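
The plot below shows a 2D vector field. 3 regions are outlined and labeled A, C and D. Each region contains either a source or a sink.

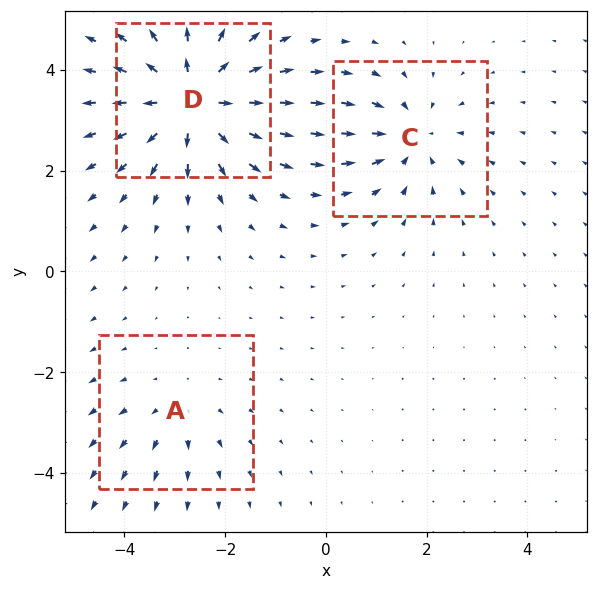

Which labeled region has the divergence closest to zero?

A

Divergence at each region's feature centre — A: about +2, C: about -3, D: about +5. Region A is closest to zero.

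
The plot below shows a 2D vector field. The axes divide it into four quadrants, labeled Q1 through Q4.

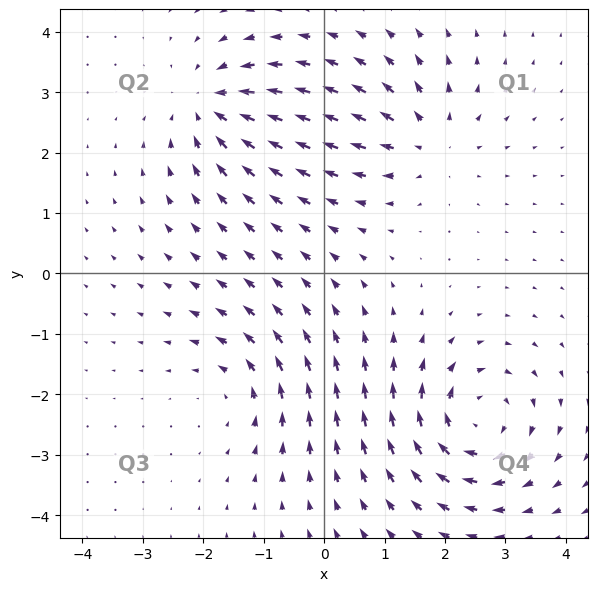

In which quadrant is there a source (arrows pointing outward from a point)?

Q1

The source sits at approximately (1.7, 2.2), which lies in quadrant Q1. The divergence there is about +3, positive as expected for a source.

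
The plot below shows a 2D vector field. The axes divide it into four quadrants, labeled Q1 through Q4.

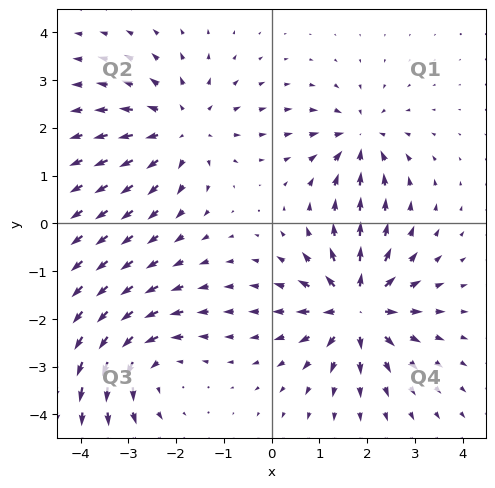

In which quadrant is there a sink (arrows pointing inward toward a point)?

The sink sits at approximately (1.8, 1.8), which lies in quadrant Q1. The divergence there is about -4, negative as expected for a sink.

Q1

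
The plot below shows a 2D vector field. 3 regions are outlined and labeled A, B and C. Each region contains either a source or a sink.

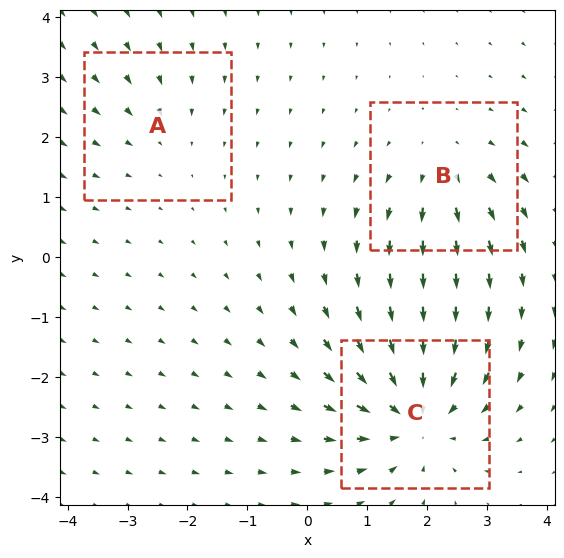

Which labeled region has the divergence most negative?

C

Divergence at each region's feature centre — A: about -2, B: about +3, C: about -5. Region C is most negative.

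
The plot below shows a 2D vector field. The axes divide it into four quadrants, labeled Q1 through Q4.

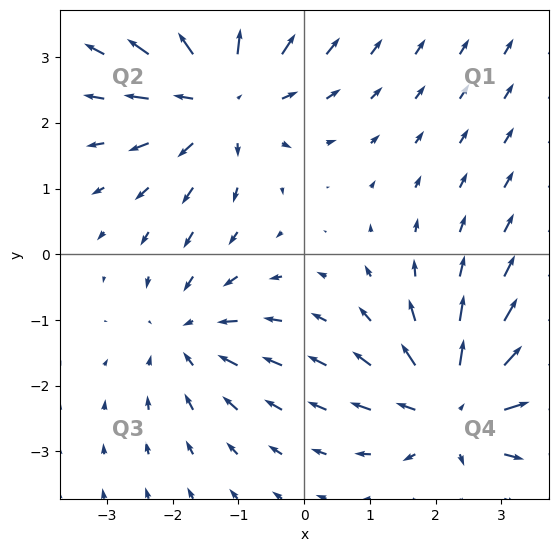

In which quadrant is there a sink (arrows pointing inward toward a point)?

The sink sits at approximately (-1.8, -1.2), which lies in quadrant Q3. The divergence there is about -3, negative as expected for a sink.

Q3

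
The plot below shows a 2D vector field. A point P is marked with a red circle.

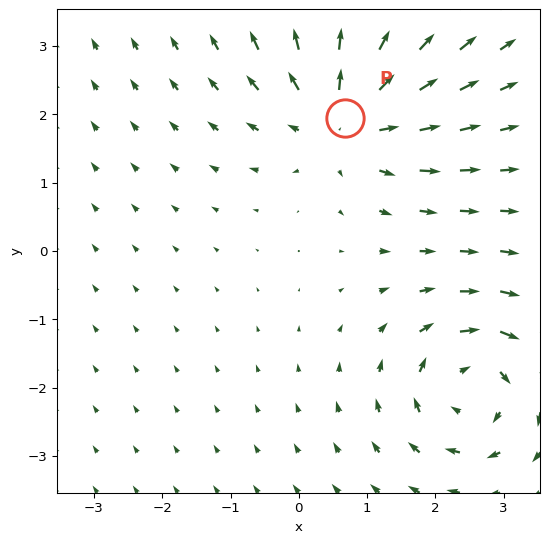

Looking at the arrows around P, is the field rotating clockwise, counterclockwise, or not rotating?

not rotating

Near P at (0.7, 2.0) the arrows show no circulation. The curl there is ≈0.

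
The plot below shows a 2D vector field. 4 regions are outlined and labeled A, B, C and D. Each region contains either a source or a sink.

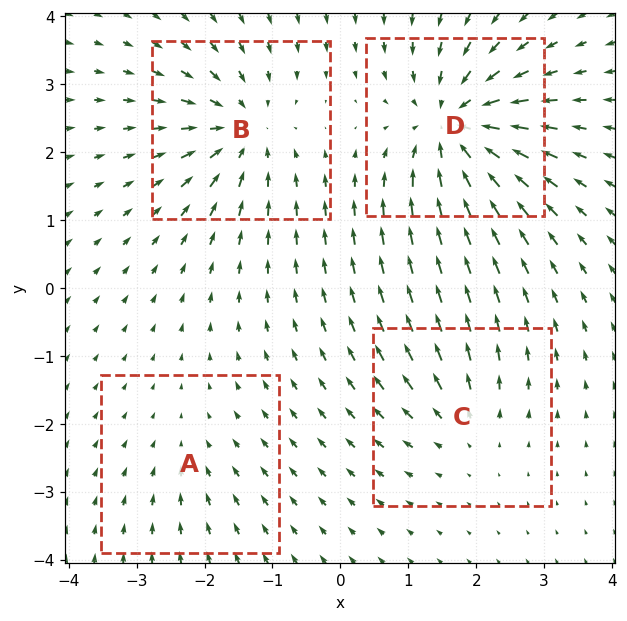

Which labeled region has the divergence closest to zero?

Divergence at each region's feature centre — A: about -2, B: about -6, C: about +4, D: about -8. Region A is closest to zero.

A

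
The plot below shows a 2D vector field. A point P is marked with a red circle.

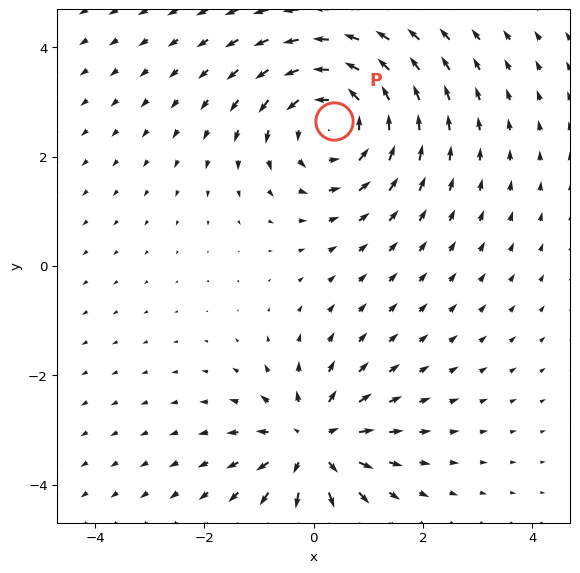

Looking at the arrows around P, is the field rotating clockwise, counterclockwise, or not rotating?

counterclockwise

Near P at (0.4, 2.6) the arrows circulate counterclockwise. The curl (z-component) there is about +4; positive curl means counterclockwise rotation.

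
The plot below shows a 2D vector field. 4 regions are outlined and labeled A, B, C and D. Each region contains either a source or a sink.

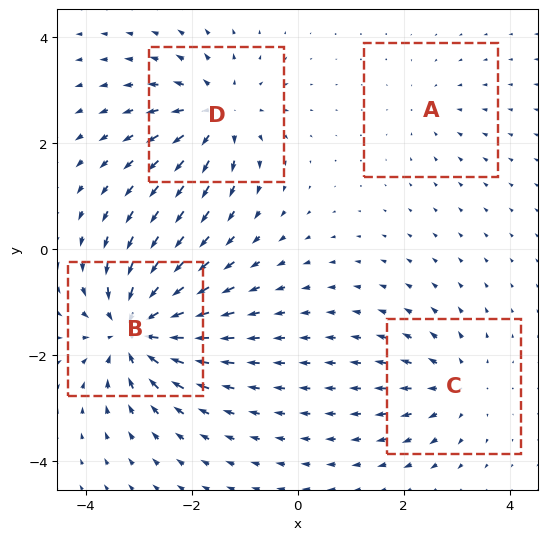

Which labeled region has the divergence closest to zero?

A

Divergence at each region's feature centre — A: about -2, B: about -9, C: about +4, D: about +6. Region A is closest to zero.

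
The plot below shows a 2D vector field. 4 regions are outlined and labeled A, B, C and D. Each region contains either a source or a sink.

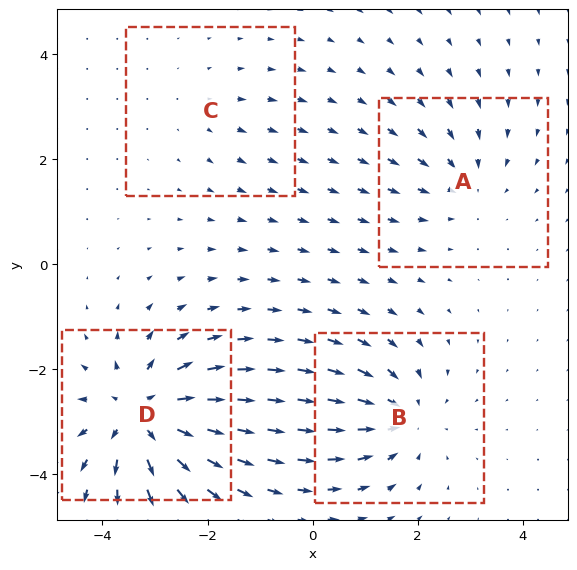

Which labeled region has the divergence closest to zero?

C

Divergence at each region's feature centre — A: about -3, B: about -5, C: about +2, D: about +7. Region C is closest to zero.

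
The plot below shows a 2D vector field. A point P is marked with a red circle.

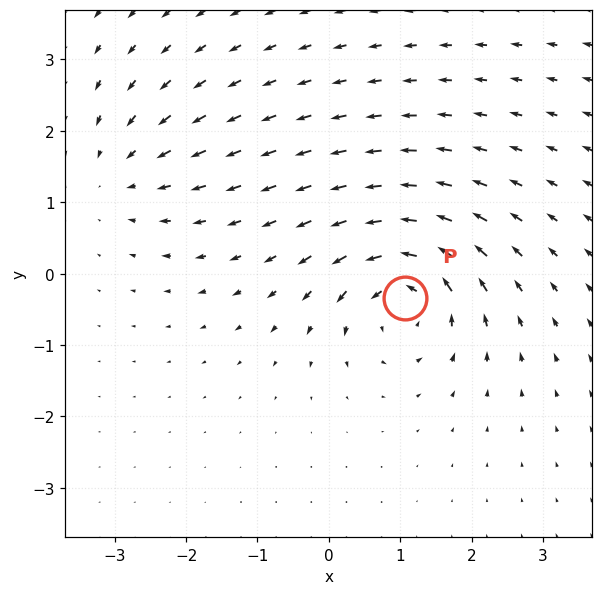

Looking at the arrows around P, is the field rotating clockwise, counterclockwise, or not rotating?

counterclockwise

Near P at (1.1, -0.3) the arrows circulate counterclockwise. The curl (z-component) there is about +7; positive curl means counterclockwise rotation.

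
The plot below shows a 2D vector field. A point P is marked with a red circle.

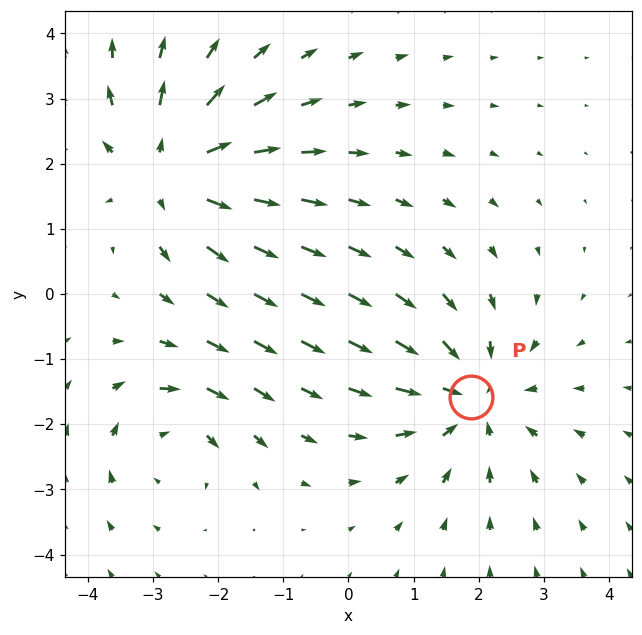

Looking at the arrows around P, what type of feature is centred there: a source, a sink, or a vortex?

At P (1.9, -1.6) the arrows converge inward. Divergence about -4, curl ≈0 — negative divergence with near-zero curl is a sink.

sink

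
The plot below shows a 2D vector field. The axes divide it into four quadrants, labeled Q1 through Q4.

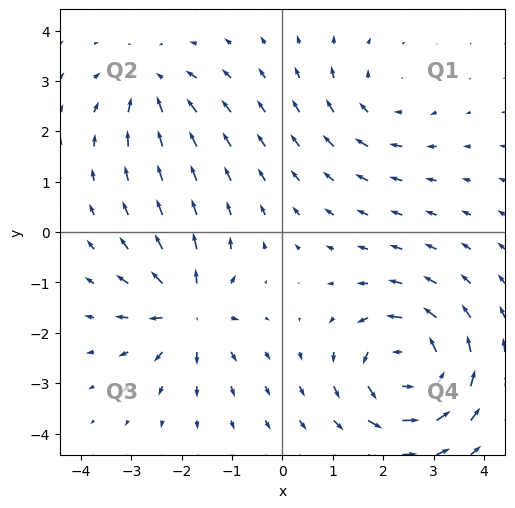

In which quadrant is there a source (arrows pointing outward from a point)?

The source sits at approximately (-1.8, -1.6), which lies in quadrant Q3. The divergence there is about +5, positive as expected for a source.

Q3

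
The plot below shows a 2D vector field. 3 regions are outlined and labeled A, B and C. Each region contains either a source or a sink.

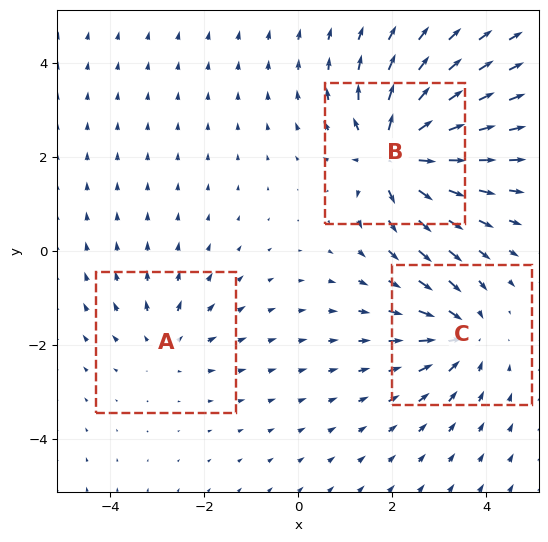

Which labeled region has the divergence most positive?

B

Divergence at each region's feature centre — A: about +2, B: about +6, C: about -4. Region B is most positive.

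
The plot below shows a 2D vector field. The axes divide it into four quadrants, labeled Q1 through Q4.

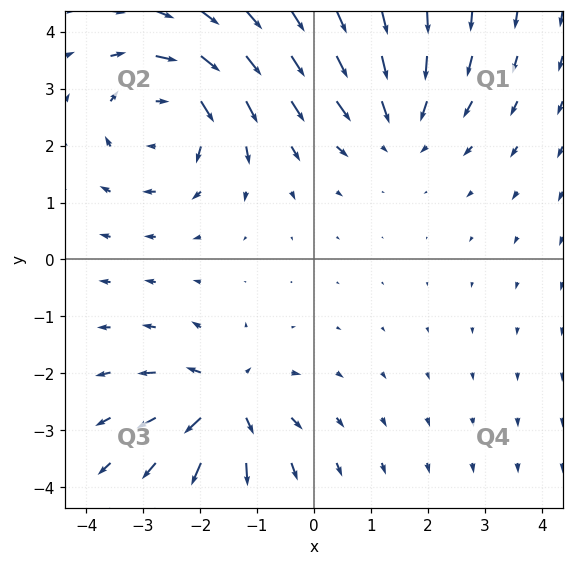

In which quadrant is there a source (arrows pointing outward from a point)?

Q3

The source sits at approximately (-1.6, -2.5), which lies in quadrant Q3. The divergence there is about +4, positive as expected for a source.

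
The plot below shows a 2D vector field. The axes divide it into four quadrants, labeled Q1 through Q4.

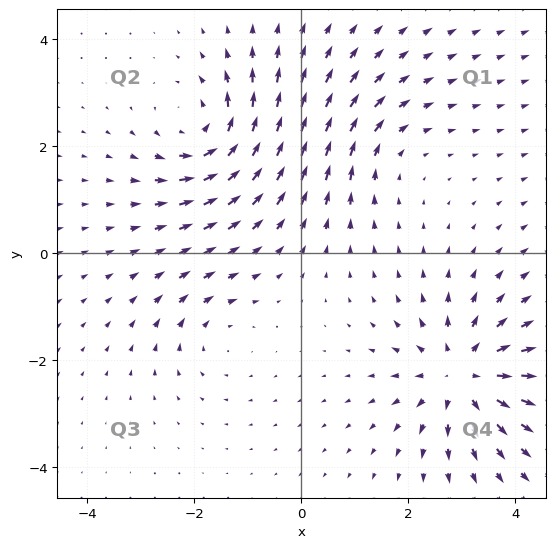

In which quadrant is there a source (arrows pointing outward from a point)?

The source sits at approximately (3.0, -2.3), which lies in quadrant Q4. The divergence there is about +6, positive as expected for a source.

Q4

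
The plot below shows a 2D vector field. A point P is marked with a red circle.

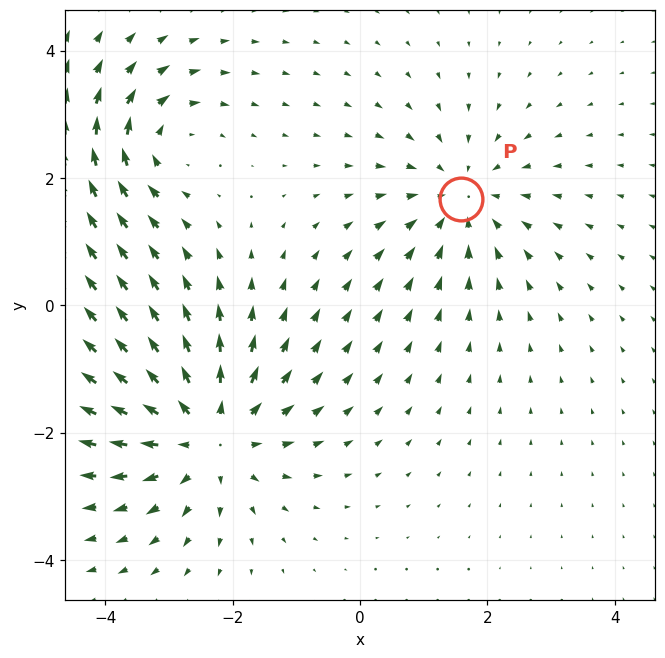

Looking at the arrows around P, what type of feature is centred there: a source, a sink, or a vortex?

At P (1.6, 1.7) the arrows converge inward. Divergence about -3, curl ≈0 — negative divergence with near-zero curl is a sink.

sink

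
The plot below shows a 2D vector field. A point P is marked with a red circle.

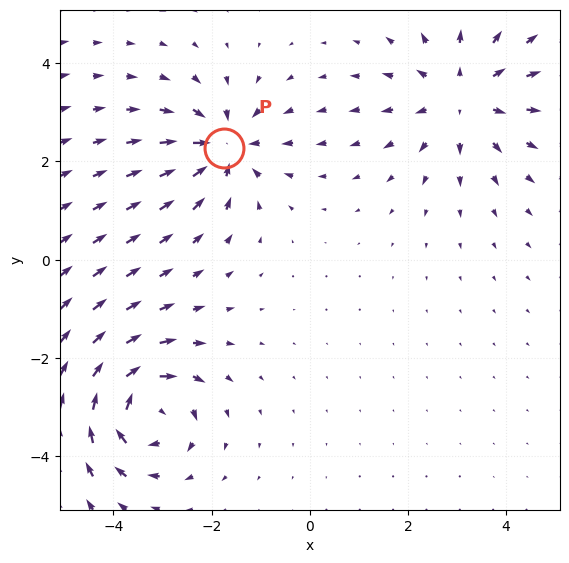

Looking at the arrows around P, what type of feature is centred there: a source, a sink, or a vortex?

At P (-1.8, 2.3) the arrows converge inward. Divergence about -5, curl ≈0 — negative divergence with near-zero curl is a sink.

sink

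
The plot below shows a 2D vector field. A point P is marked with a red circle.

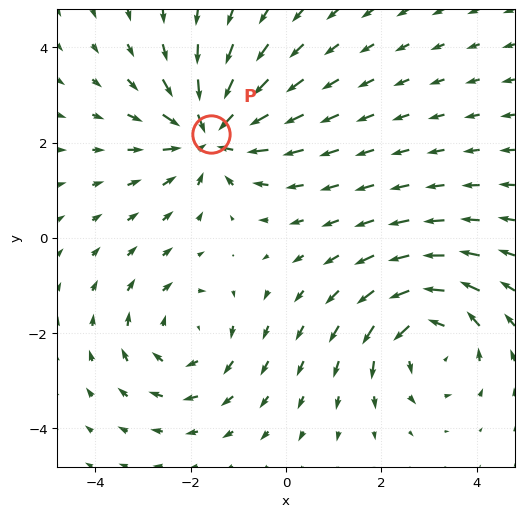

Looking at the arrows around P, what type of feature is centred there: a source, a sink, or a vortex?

sink

At P (-1.6, 2.2) the arrows converge inward. Divergence about -4, curl ≈0 — negative divergence with near-zero curl is a sink.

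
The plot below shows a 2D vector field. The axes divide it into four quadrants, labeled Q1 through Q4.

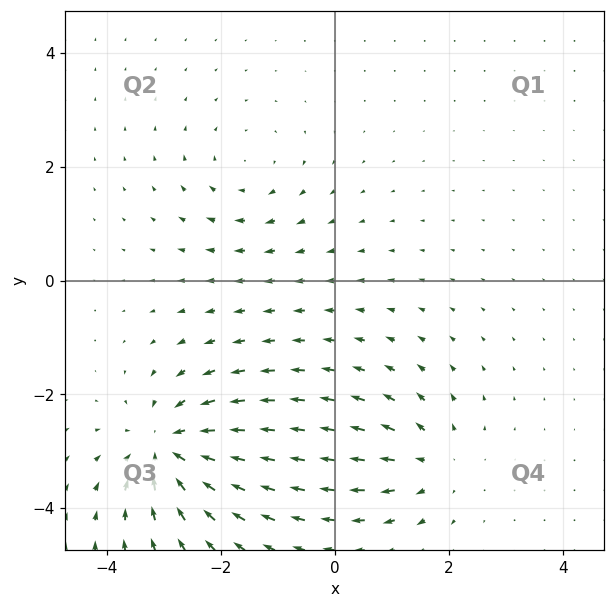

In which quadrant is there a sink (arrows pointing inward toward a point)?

Q3

The sink sits at approximately (-2.9, -2.9), which lies in quadrant Q3. The divergence there is about -5, negative as expected for a sink.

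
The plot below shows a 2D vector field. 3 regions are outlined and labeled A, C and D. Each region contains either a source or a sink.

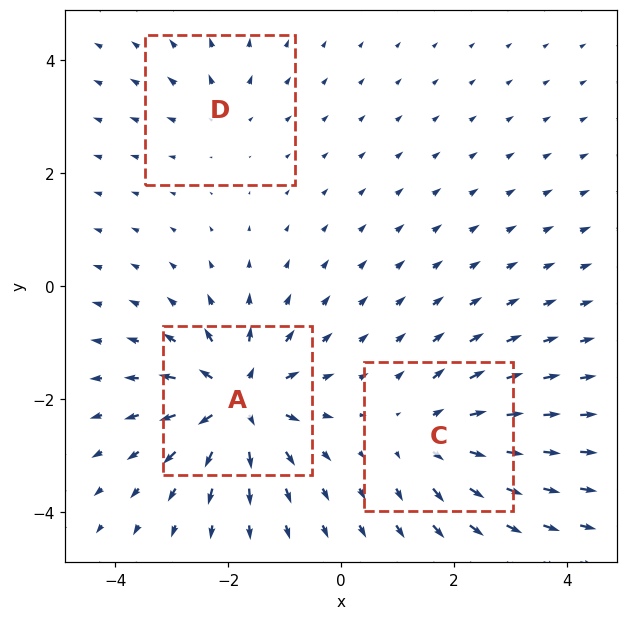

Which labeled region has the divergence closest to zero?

Divergence at each region's feature centre — A: about +6, C: about +4, D: about +2. Region D is closest to zero.

D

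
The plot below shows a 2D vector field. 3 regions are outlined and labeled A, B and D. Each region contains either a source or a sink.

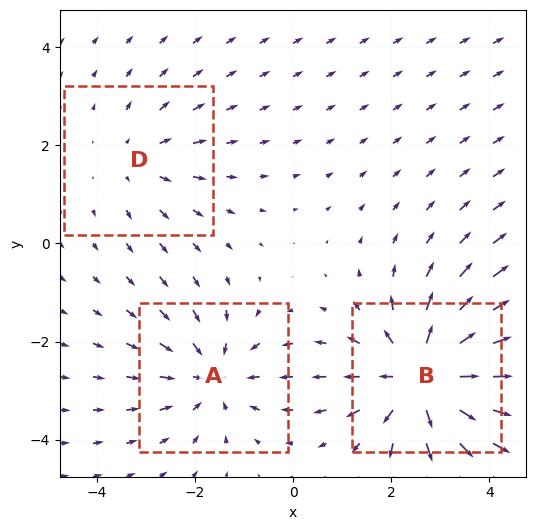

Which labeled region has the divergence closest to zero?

Divergence at each region's feature centre — A: about -3, B: about +5, D: about +2. Region D is closest to zero.

D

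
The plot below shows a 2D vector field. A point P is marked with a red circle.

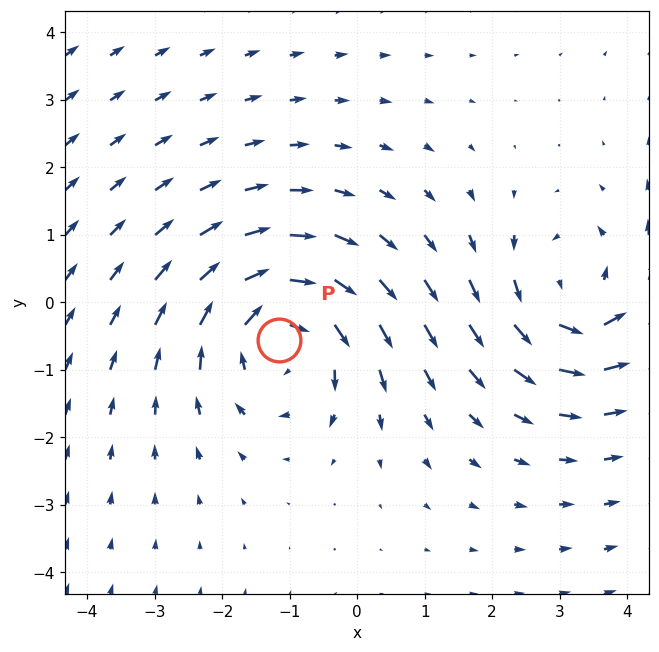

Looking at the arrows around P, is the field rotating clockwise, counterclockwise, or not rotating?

clockwise

Near P at (-1.2, -0.6) the arrows circulate clockwise. The curl (z-component) there is about -4; negative curl means clockwise rotation.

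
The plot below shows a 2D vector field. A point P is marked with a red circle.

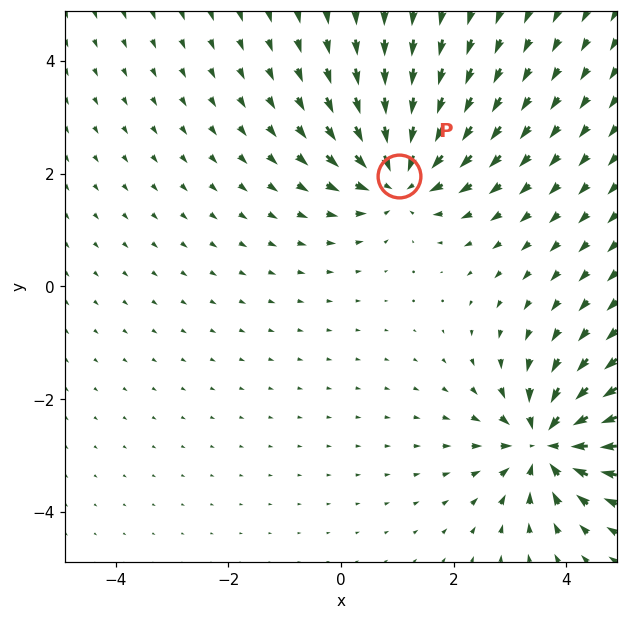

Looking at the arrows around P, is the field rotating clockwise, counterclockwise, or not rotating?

not rotating

Near P at (1.0, 2.0) the arrows show no circulation. The curl there is ≈0.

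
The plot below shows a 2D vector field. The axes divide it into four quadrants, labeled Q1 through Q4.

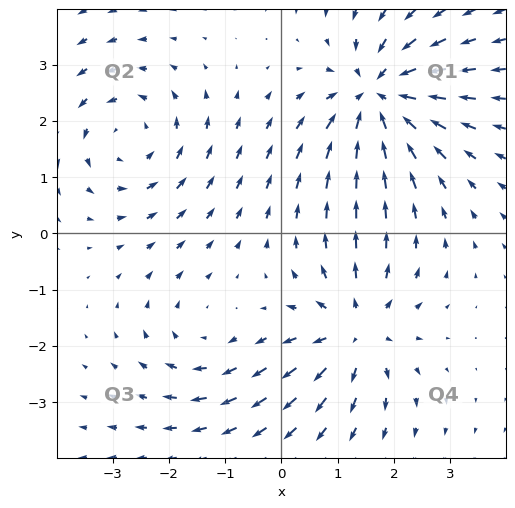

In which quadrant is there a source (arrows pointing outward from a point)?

The source sits at approximately (1.3, -1.7), which lies in quadrant Q4. The divergence there is about +4, positive as expected for a source.

Q4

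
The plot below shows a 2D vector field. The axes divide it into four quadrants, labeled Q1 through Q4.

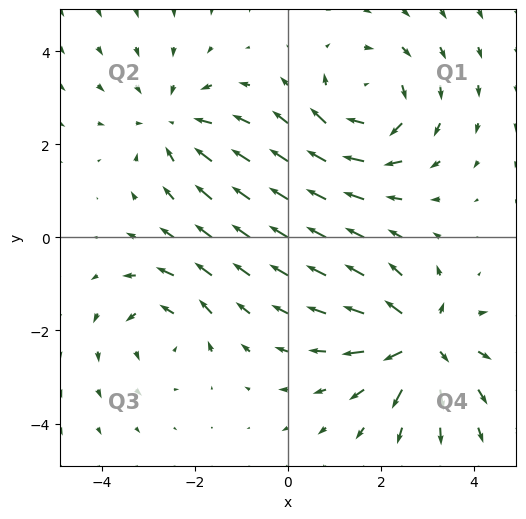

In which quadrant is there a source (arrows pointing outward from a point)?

Q4

The source sits at approximately (2.9, -2.2), which lies in quadrant Q4. The divergence there is about +6, positive as expected for a source.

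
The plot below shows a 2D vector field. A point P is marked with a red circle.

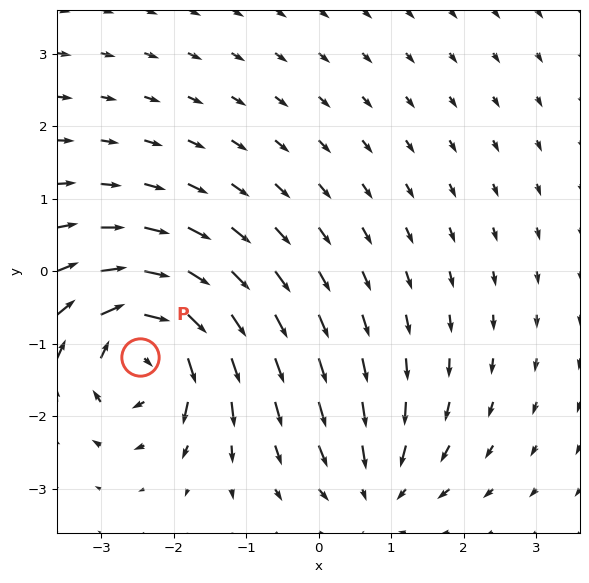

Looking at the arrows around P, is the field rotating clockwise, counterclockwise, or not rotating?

Near P at (-2.5, -1.2) the arrows circulate clockwise. The curl (z-component) there is about -6; negative curl means clockwise rotation.

clockwise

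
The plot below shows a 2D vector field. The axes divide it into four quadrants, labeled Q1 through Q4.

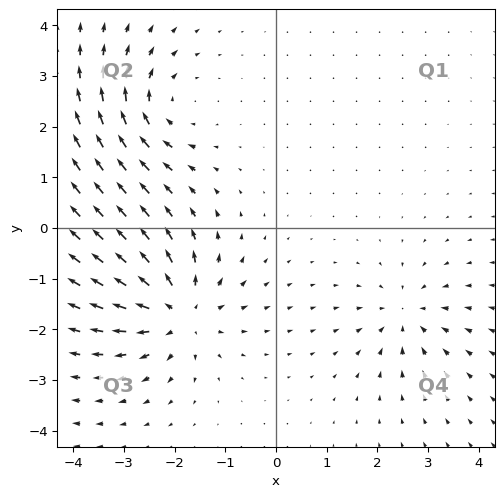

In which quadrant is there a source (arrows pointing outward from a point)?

Q3

The source sits at approximately (-1.9, -1.7), which lies in quadrant Q3. The divergence there is about +6, positive as expected for a source.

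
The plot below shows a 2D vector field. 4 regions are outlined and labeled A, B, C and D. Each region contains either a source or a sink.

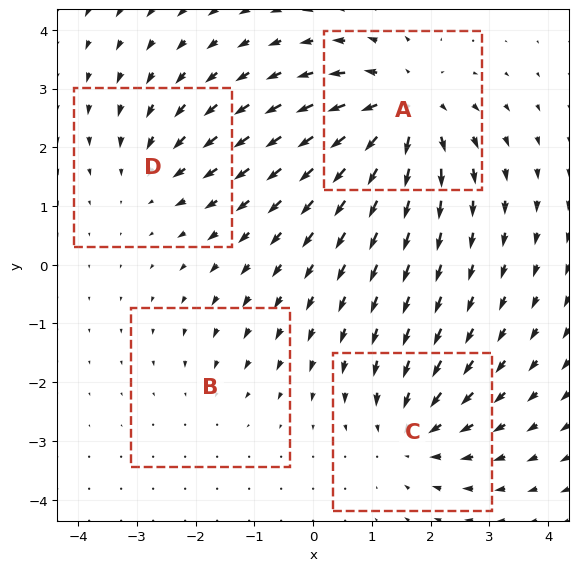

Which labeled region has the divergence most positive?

Divergence at each region's feature centre — A: about +7, B: about -2, C: about -5, D: about -3. Region A is most positive.

A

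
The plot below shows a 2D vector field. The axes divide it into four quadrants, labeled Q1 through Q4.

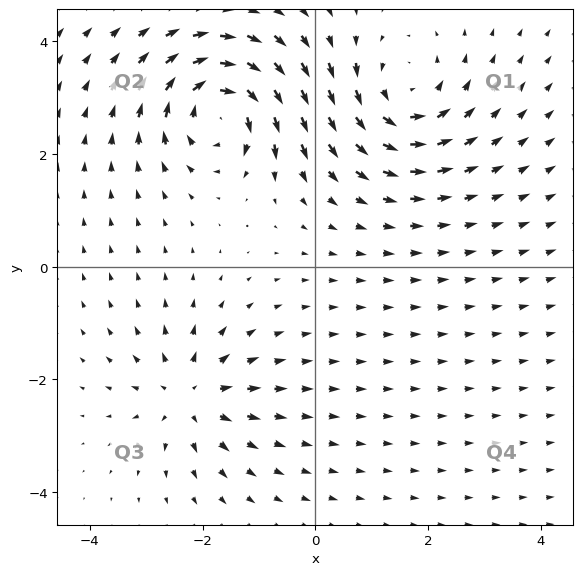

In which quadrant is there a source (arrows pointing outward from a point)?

Q3

The source sits at approximately (-2.2, -2.3), which lies in quadrant Q3. The divergence there is about +4, positive as expected for a source.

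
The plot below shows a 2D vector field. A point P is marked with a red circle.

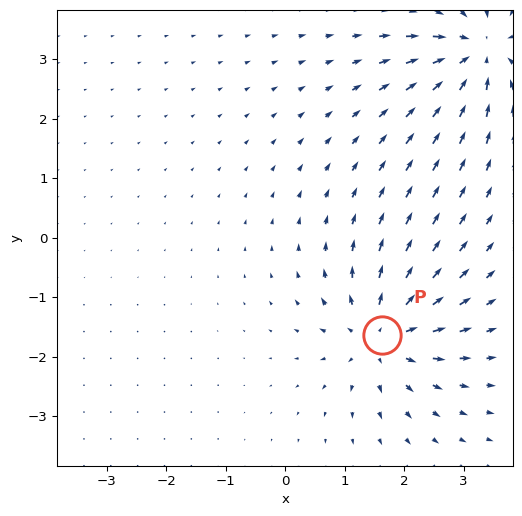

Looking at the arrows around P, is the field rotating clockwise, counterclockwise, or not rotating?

not rotating

Near P at (1.6, -1.6) the arrows show no circulation. The curl there is ≈0.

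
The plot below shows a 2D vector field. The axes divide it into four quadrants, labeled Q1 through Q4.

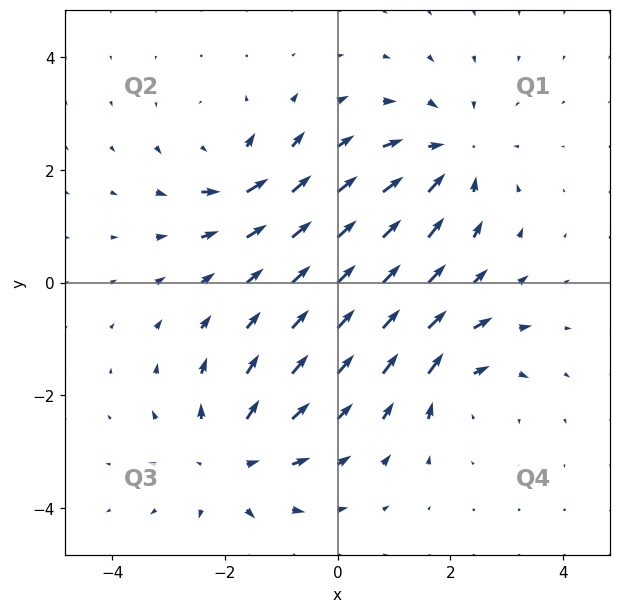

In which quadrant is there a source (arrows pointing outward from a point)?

Q3

The source sits at approximately (-1.9, -3.2), which lies in quadrant Q3. The divergence there is about +4, positive as expected for a source.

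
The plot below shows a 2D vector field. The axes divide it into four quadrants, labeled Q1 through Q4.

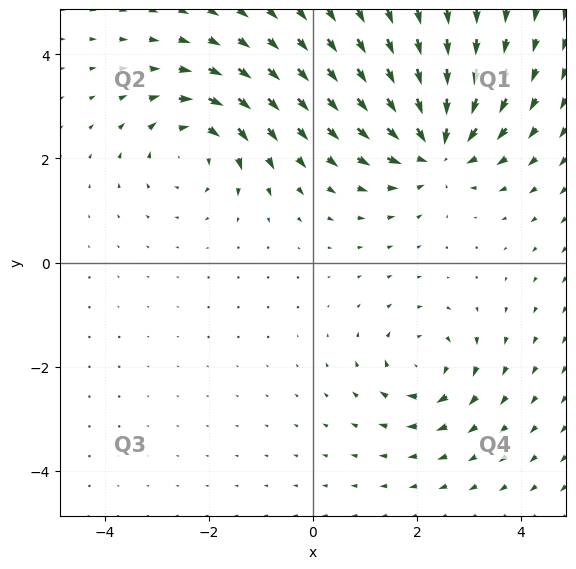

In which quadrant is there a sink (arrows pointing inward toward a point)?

The sink sits at approximately (2.4, 2.2), which lies in quadrant Q1. The divergence there is about -6, negative as expected for a sink.

Q1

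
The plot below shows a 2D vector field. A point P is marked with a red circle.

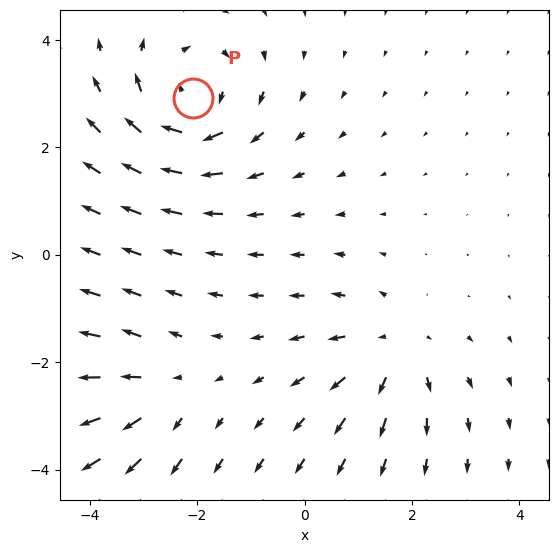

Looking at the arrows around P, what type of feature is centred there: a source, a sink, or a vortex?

vortex

At P (-2.1, 2.9) the arrows circulate clockwise. Divergence ≈0, curl about -5 — near-zero divergence with nonzero curl is a vortex.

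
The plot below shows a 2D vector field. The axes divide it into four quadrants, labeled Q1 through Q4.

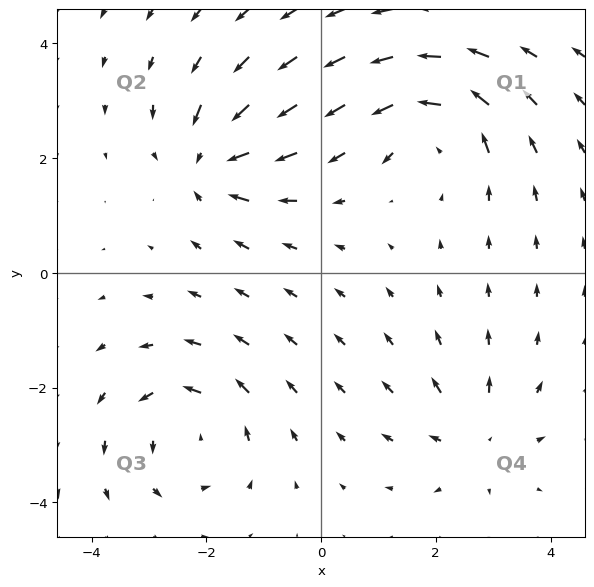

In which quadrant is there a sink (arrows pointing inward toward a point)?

Q2

The sink sits at approximately (-1.9, 1.9), which lies in quadrant Q2. The divergence there is about -6, negative as expected for a sink.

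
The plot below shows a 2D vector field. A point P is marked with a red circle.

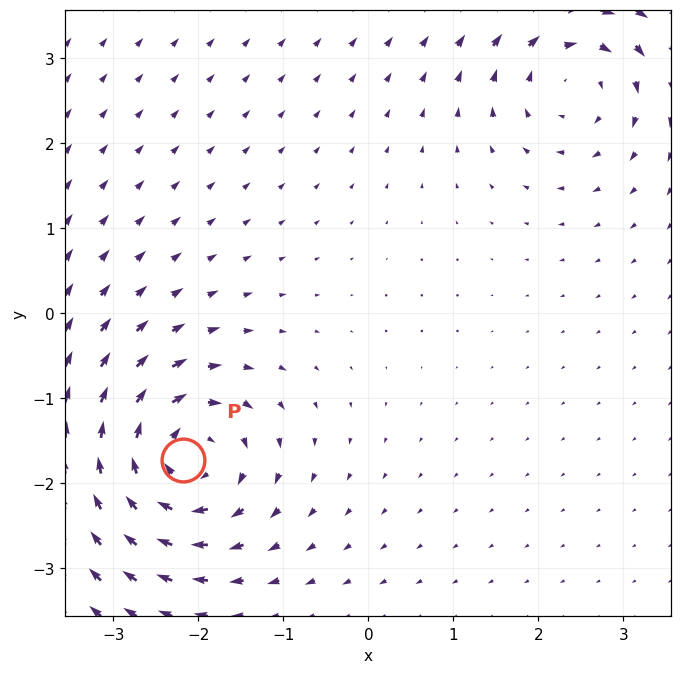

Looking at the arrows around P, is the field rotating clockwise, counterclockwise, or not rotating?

Near P at (-2.2, -1.7) the arrows circulate clockwise. The curl (z-component) there is about -6; negative curl means clockwise rotation.

clockwise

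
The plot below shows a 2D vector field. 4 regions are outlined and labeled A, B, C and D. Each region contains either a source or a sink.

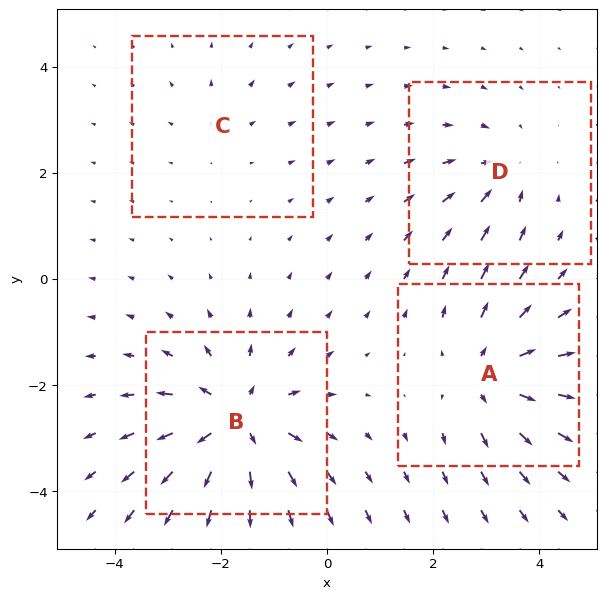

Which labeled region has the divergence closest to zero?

C

Divergence at each region's feature centre — A: about +5, B: about +7, C: about +2, D: about -3. Region C is closest to zero.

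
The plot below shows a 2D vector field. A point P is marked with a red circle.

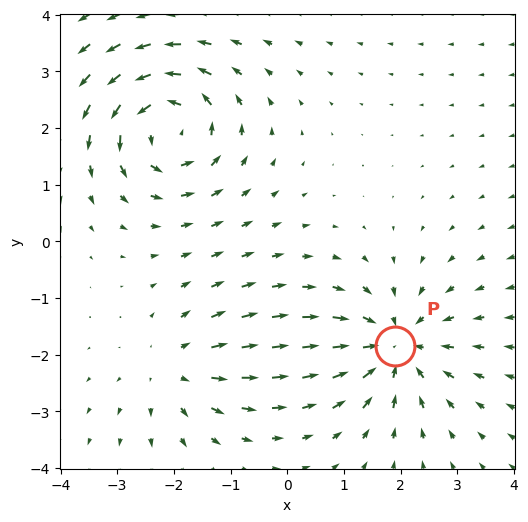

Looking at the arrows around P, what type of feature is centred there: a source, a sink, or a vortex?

sink

At P (1.9, -1.9) the arrows converge inward. Divergence about -5, curl ≈0 — negative divergence with near-zero curl is a sink.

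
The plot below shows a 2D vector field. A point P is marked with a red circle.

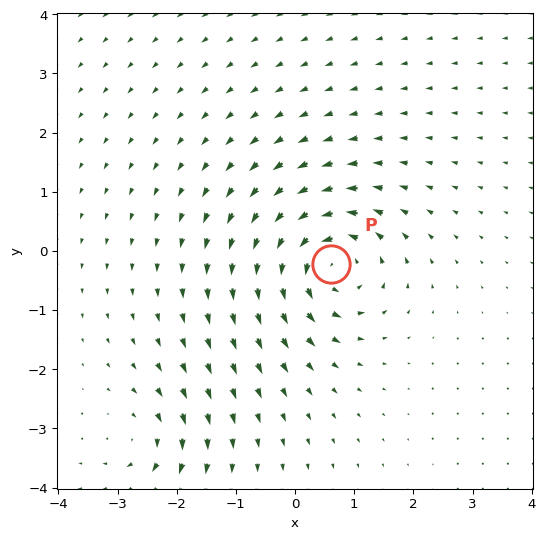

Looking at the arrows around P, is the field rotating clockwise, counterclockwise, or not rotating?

counterclockwise

Near P at (0.6, -0.2) the arrows circulate counterclockwise. The curl (z-component) there is about +6; positive curl means counterclockwise rotation.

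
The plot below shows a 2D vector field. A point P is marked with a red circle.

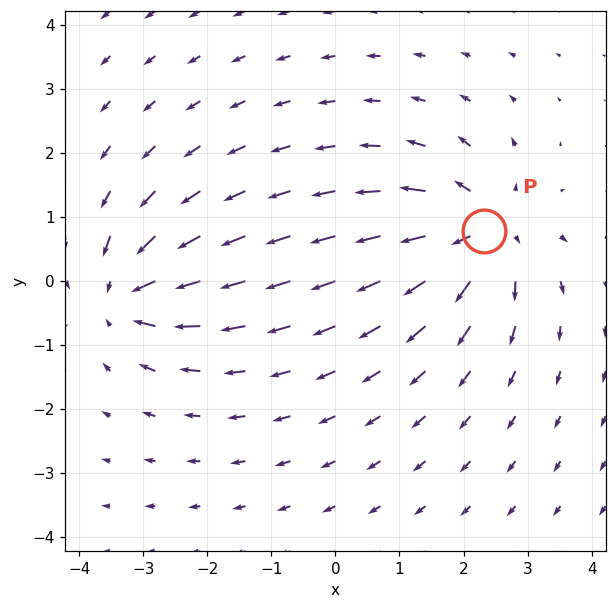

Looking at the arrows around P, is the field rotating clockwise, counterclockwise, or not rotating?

Near P at (2.3, 0.8) the arrows show no circulation. The curl there is ≈0.

not rotating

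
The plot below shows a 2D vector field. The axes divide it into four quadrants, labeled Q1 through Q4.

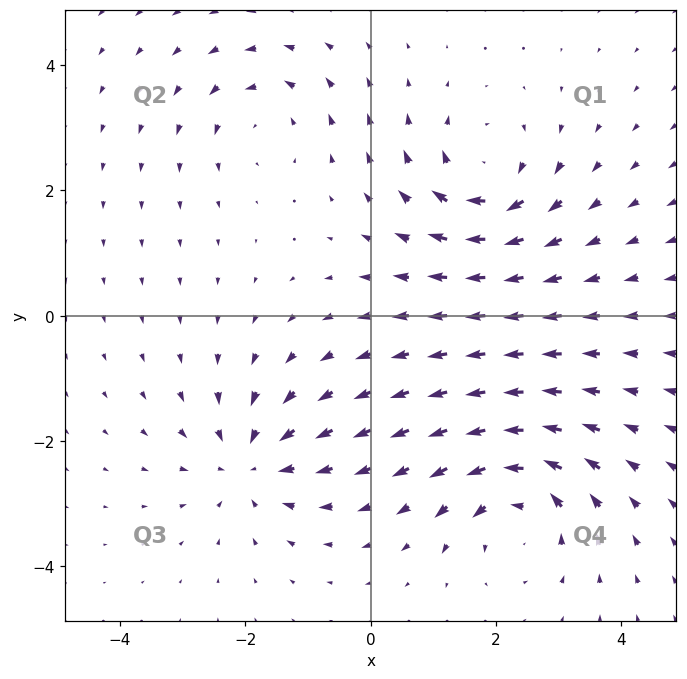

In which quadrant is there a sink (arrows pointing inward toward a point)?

The sink sits at approximately (-1.9, -2.4), which lies in quadrant Q3. The divergence there is about -4, negative as expected for a sink.

Q3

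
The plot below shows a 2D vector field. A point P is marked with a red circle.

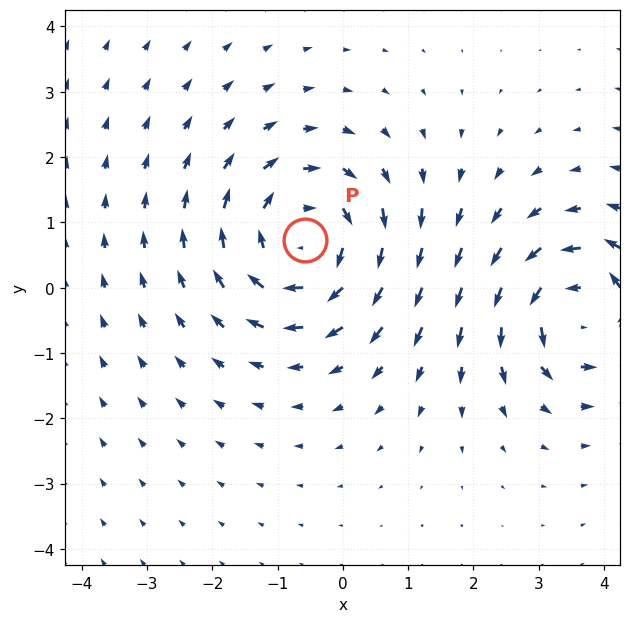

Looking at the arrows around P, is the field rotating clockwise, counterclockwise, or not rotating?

clockwise

Near P at (-0.6, 0.7) the arrows circulate clockwise. The curl (z-component) there is about -3; negative curl means clockwise rotation.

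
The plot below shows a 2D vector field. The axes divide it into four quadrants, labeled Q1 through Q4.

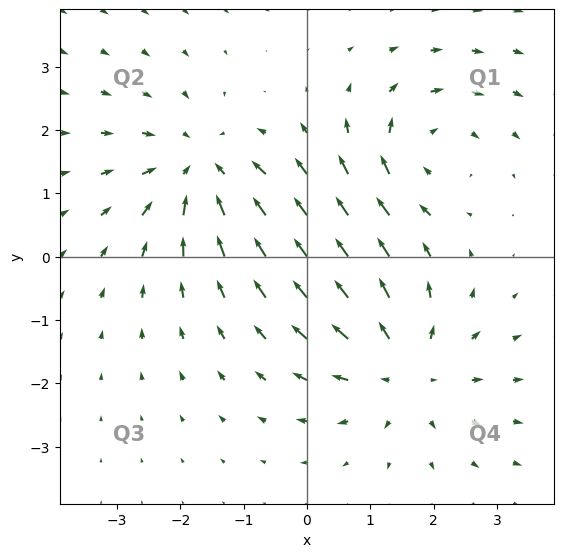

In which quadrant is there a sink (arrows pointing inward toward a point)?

The sink sits at approximately (-1.7, 1.4), which lies in quadrant Q2. The divergence there is about -3, negative as expected for a sink.

Q2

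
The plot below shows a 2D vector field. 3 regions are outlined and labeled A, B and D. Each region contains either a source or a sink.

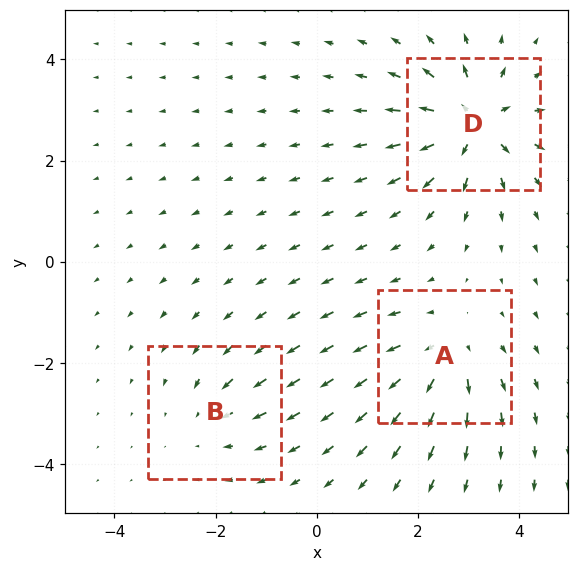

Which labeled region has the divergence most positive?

Divergence at each region's feature centre — A: about +4, B: about -2, D: about +6. Region D is most positive.

D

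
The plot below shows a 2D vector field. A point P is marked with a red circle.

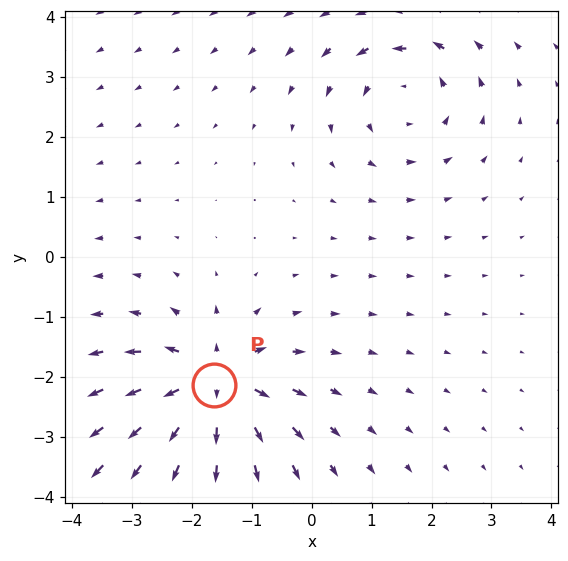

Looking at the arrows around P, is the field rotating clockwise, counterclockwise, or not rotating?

Near P at (-1.6, -2.1) the arrows show no circulation. The curl there is ≈0.

not rotating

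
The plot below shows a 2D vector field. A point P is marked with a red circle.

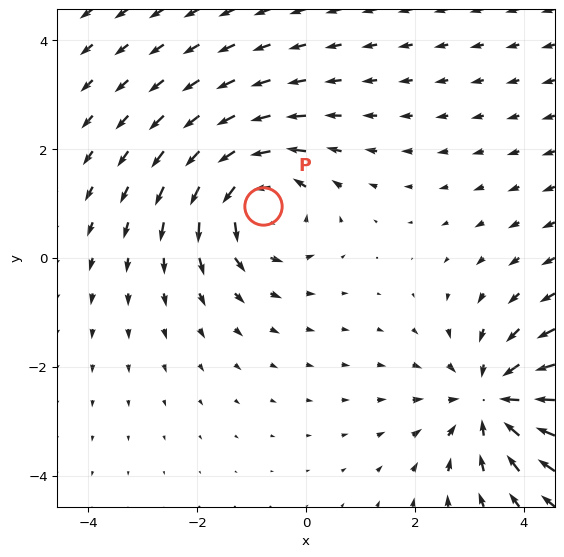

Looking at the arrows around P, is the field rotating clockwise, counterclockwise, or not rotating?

Near P at (-0.8, 1.0) the arrows circulate counterclockwise. The curl (z-component) there is about +4; positive curl means counterclockwise rotation.

counterclockwise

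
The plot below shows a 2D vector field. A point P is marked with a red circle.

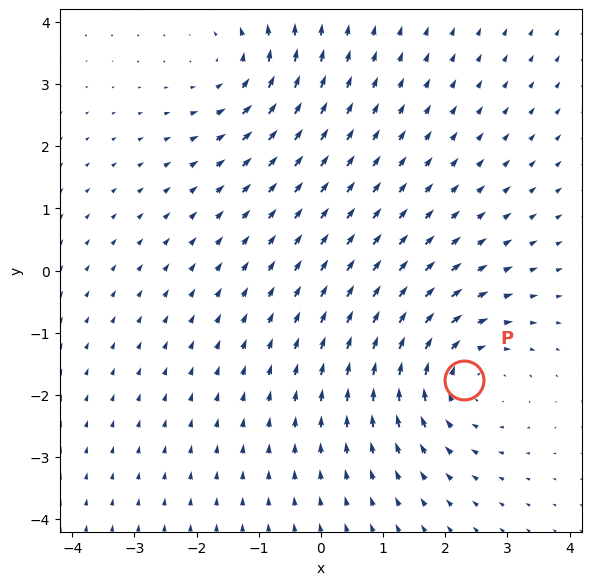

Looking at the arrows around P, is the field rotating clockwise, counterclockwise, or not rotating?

clockwise

Near P at (2.3, -1.8) the arrows circulate clockwise. The curl (z-component) there is about -4; negative curl means clockwise rotation.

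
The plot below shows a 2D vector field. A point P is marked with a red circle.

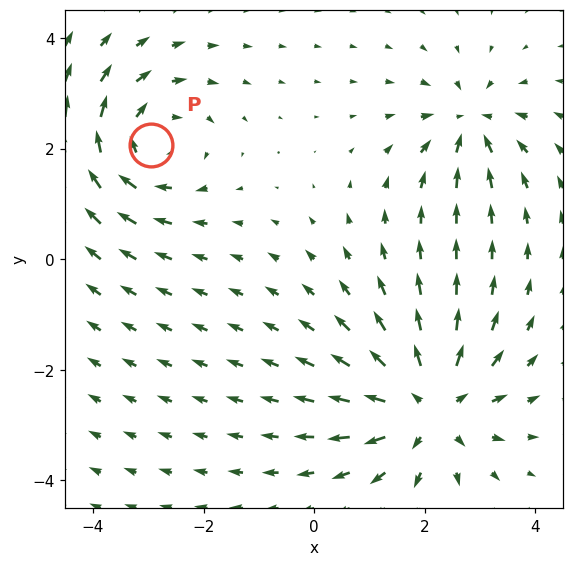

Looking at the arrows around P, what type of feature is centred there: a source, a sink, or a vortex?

vortex

At P (-3.0, 2.1) the arrows circulate clockwise. Divergence ≈0, curl about -4 — near-zero divergence with nonzero curl is a vortex.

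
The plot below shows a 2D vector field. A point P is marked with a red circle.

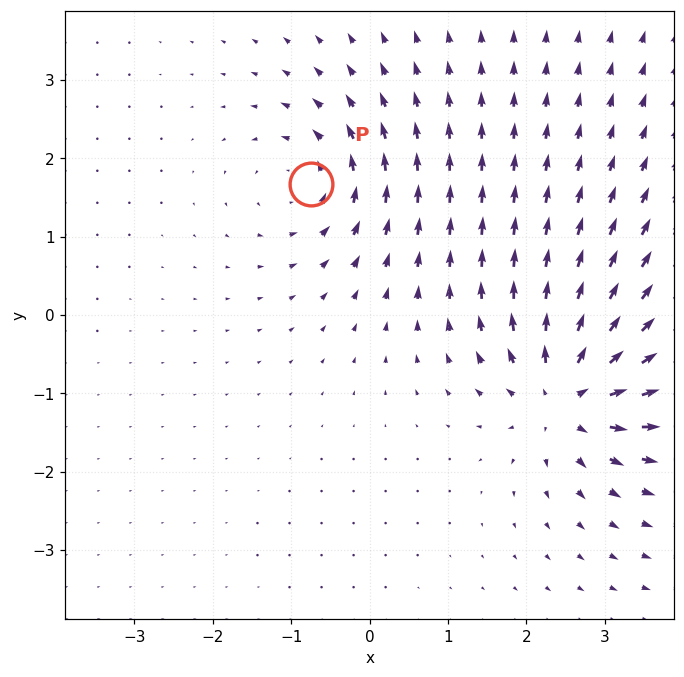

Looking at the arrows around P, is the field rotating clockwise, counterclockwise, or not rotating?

Near P at (-0.7, 1.7) the arrows circulate counterclockwise. The curl (z-component) there is about +4; positive curl means counterclockwise rotation.

counterclockwise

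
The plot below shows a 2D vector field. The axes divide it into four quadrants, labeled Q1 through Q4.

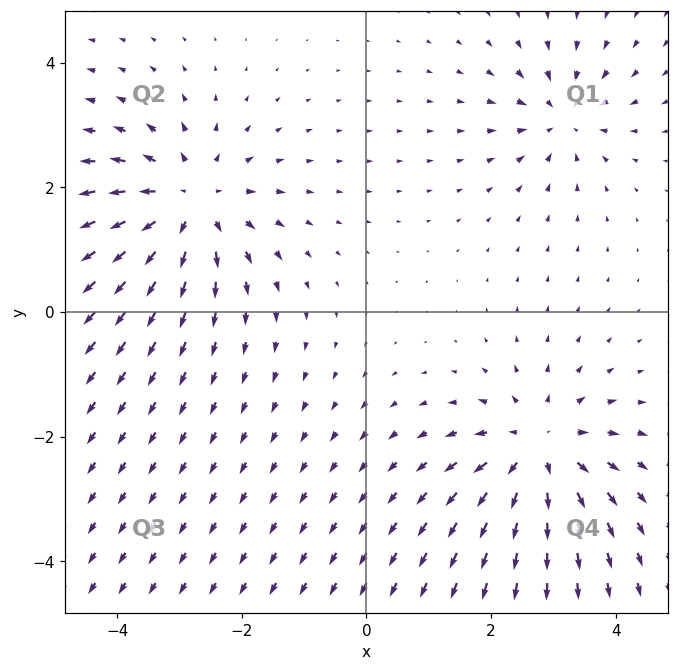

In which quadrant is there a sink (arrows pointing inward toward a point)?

The sink sits at approximately (3.2, 3.1), which lies in quadrant Q1. The divergence there is about -4, negative as expected for a sink.

Q1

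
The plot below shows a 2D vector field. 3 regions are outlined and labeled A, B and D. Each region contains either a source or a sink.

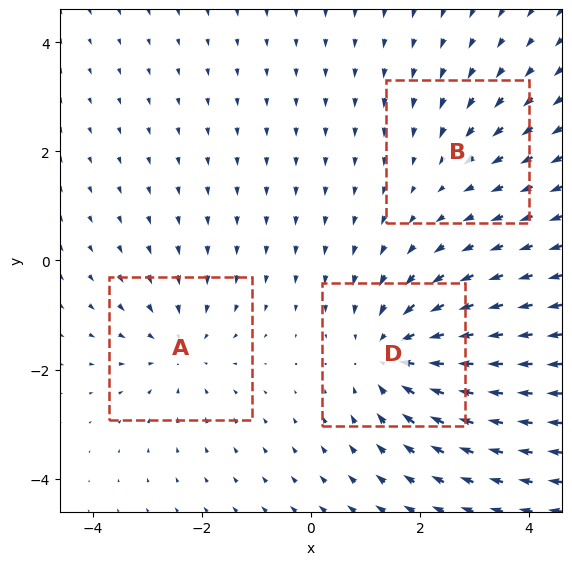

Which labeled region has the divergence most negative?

D

Divergence at each region's feature centre — A: about -3, B: about -2, D: about -4. Region D is most negative.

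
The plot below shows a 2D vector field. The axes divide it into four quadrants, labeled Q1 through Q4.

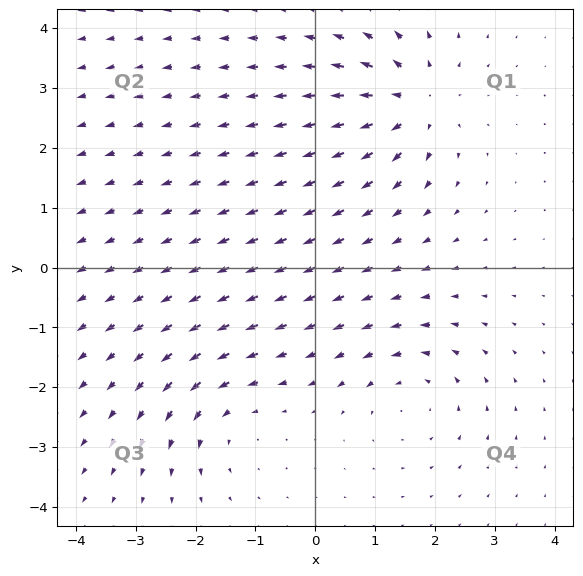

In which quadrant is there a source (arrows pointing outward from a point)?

Q1

The source sits at approximately (1.7, 2.8), which lies in quadrant Q1. The divergence there is about +5, positive as expected for a source.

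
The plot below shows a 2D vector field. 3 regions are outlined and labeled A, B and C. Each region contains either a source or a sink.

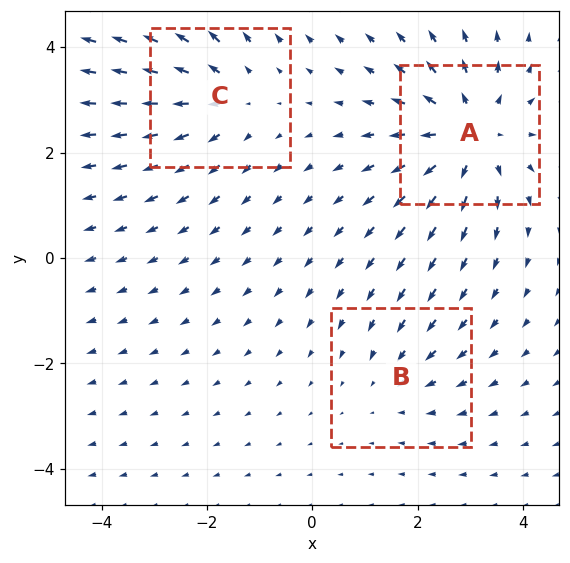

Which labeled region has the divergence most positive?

Divergence at each region's feature centre — A: about +4, B: about -2, C: about +3. Region A is most positive.

A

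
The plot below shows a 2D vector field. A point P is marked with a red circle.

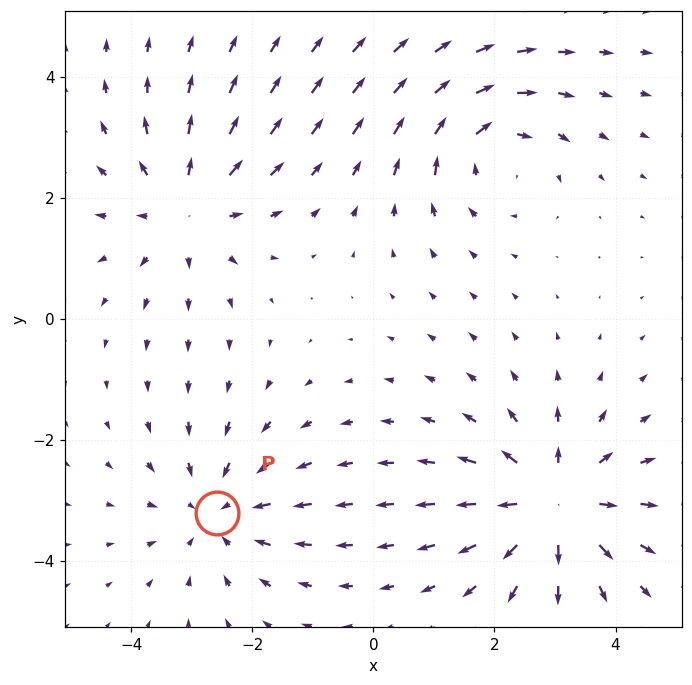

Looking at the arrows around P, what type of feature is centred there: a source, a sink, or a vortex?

sink

At P (-2.6, -3.2) the arrows converge inward. Divergence about -3, curl ≈0 — negative divergence with near-zero curl is a sink.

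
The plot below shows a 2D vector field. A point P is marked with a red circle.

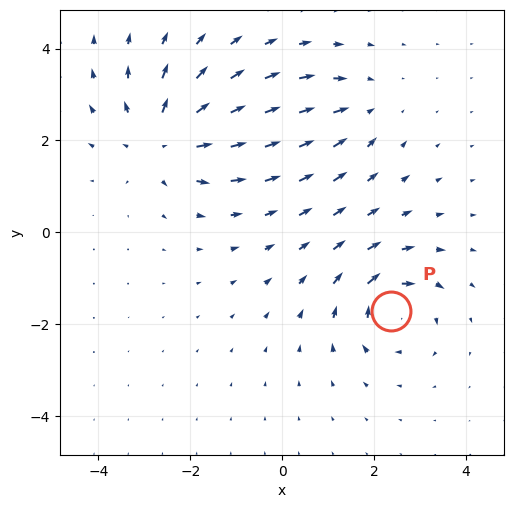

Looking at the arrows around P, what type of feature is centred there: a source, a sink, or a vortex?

vortex

At P (2.4, -1.7) the arrows circulate clockwise. Divergence ≈0, curl about -5 — near-zero divergence with nonzero curl is a vortex.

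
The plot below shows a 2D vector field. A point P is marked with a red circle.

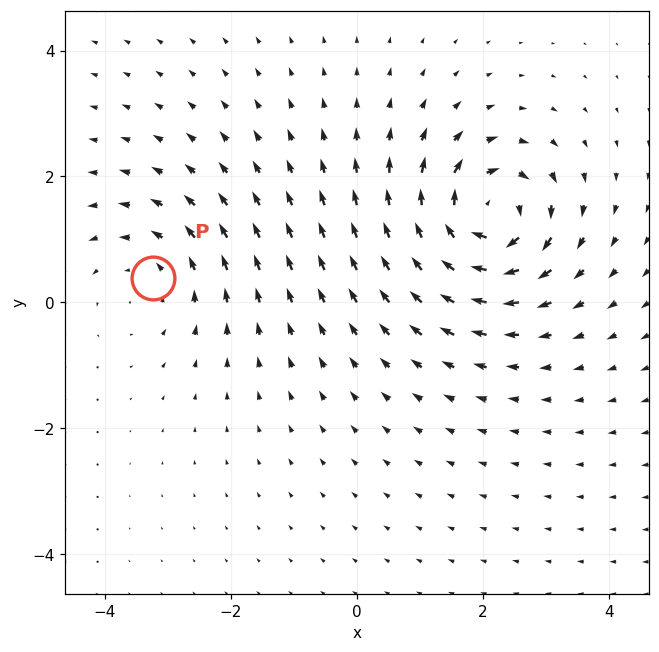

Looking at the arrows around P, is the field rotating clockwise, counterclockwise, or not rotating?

counterclockwise

Near P at (-3.2, 0.4) the arrows circulate counterclockwise. The curl (z-component) there is about +3; positive curl means counterclockwise rotation.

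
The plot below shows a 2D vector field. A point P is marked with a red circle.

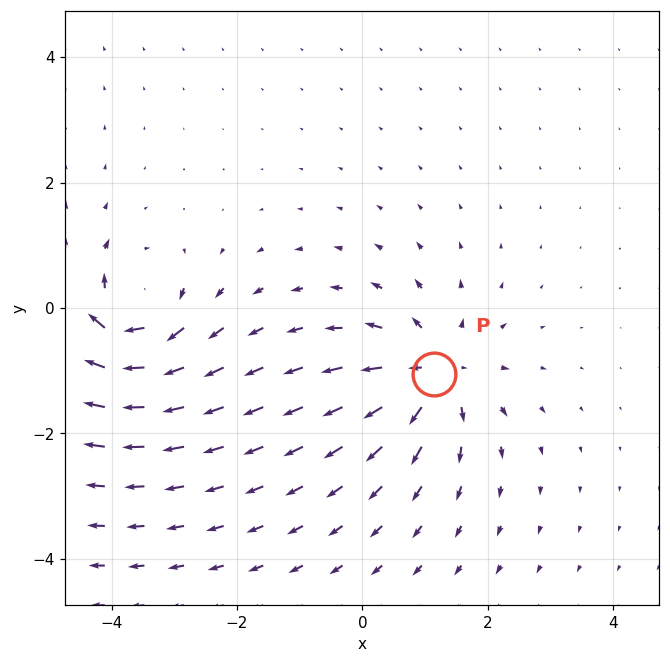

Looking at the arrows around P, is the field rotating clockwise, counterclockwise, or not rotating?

Near P at (1.1, -1.0) the arrows show no circulation. The curl there is ≈0.

not rotating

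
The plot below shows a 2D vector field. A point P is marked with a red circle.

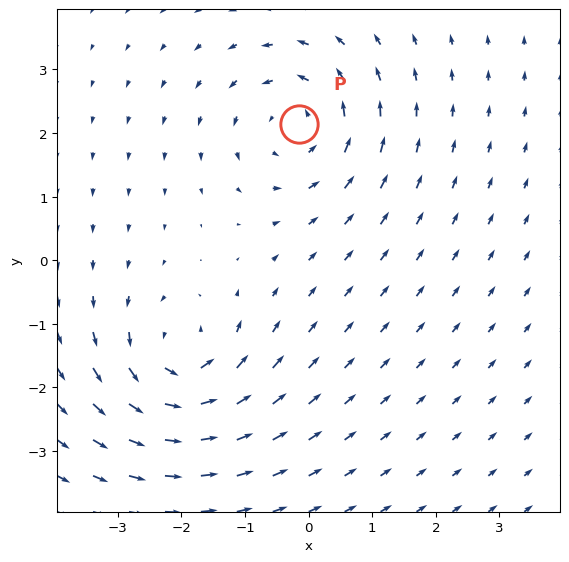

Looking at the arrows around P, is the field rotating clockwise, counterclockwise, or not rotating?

Near P at (-0.2, 2.1) the arrows circulate counterclockwise. The curl (z-component) there is about +4; positive curl means counterclockwise rotation.

counterclockwise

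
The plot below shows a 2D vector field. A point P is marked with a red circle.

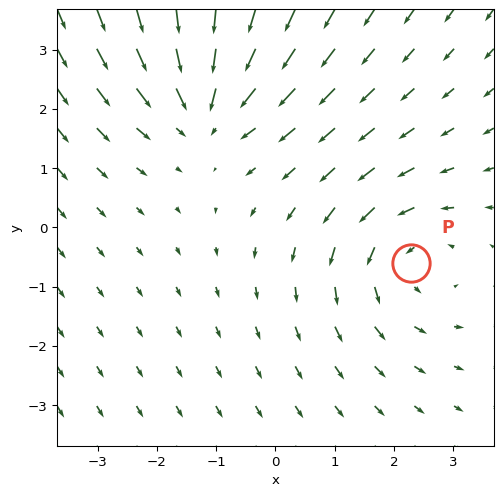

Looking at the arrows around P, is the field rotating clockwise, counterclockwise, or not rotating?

counterclockwise

Near P at (2.3, -0.6) the arrows circulate counterclockwise. The curl (z-component) there is about +2; positive curl means counterclockwise rotation.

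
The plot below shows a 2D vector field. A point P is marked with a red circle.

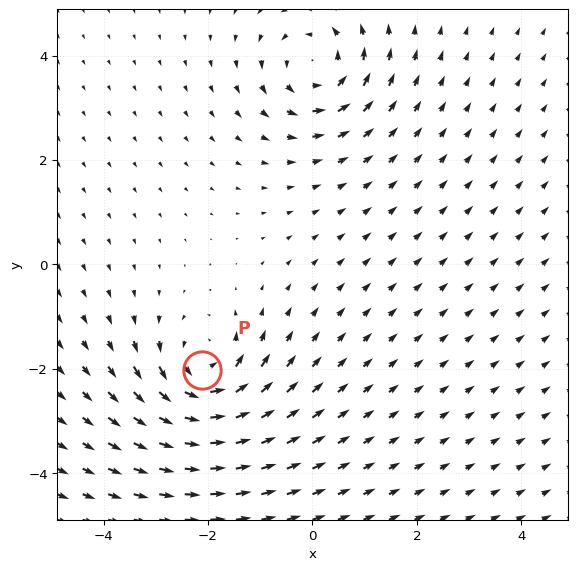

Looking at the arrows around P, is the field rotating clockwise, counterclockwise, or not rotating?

counterclockwise

Near P at (-2.1, -2.0) the arrows circulate counterclockwise. The curl (z-component) there is about +5; positive curl means counterclockwise rotation.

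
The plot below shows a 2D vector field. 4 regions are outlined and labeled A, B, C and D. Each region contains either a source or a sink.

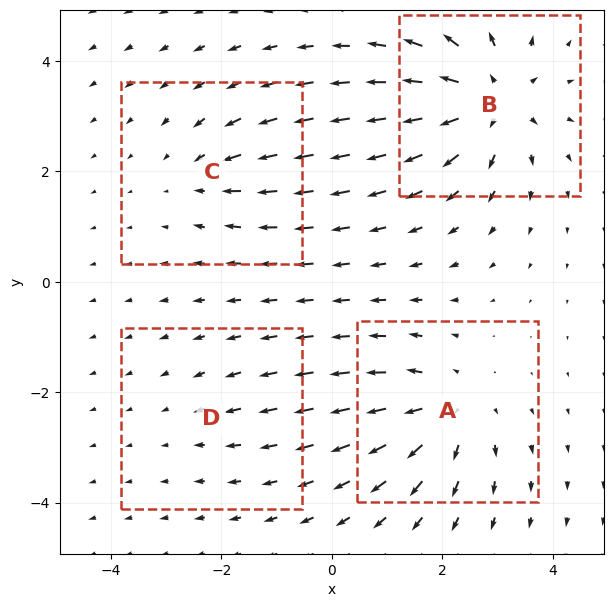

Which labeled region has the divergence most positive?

Divergence at each region's feature centre — A: about +5, B: about +7, C: about -3, D: about -2. Region B is most positive.

B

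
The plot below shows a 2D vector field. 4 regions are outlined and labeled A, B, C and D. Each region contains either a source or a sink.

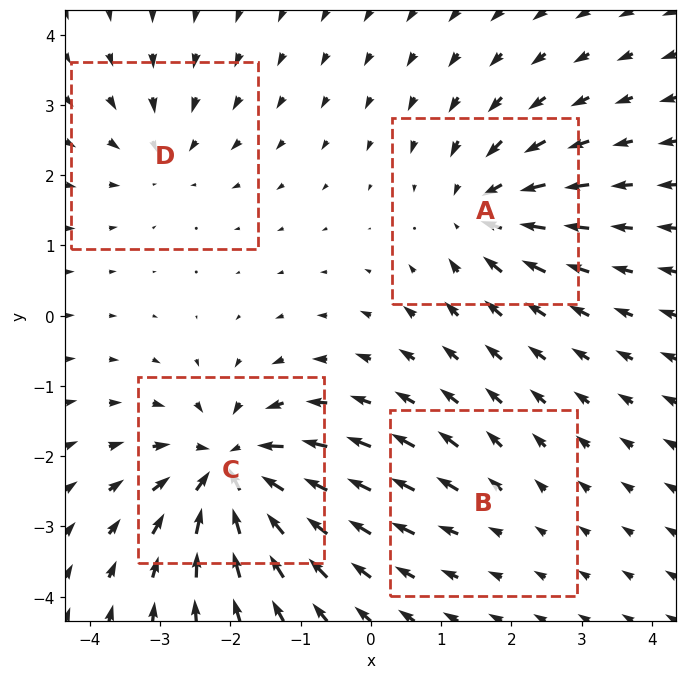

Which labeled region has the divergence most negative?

Divergence at each region's feature centre — A: about -6, B: about +2, C: about -8, D: about -4. Region C is most negative.

C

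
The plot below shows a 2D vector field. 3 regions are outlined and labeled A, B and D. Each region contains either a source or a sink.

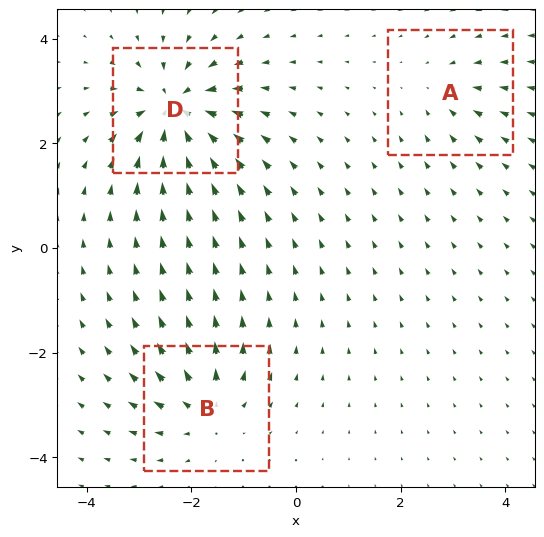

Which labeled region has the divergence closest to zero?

Divergence at each region's feature centre — A: about -2, B: about +4, D: about -6. Region A is closest to zero.

A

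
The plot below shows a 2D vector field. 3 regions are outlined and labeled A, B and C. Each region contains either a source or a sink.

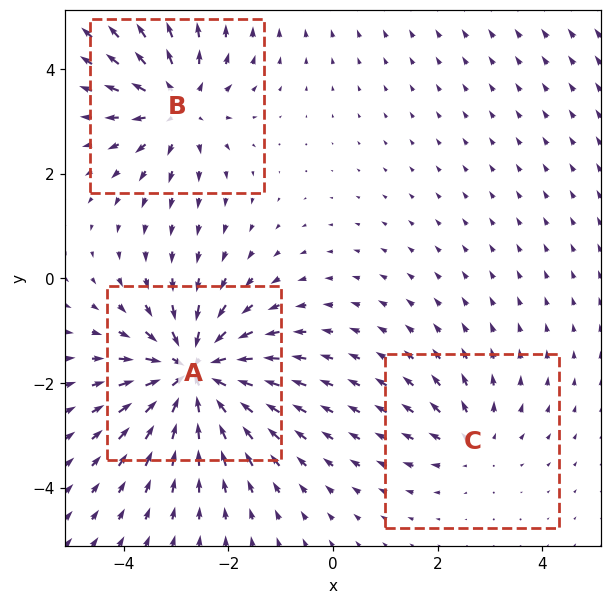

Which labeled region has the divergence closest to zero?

C

Divergence at each region's feature centre — A: about -6, B: about +4, C: about +2. Region C is closest to zero.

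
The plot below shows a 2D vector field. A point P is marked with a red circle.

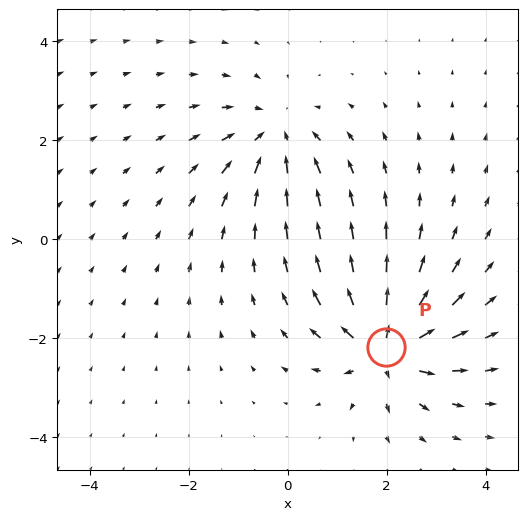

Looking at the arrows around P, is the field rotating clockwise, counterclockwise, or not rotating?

Near P at (2.0, -2.2) the arrows show no circulation. The curl there is ≈0.

not rotating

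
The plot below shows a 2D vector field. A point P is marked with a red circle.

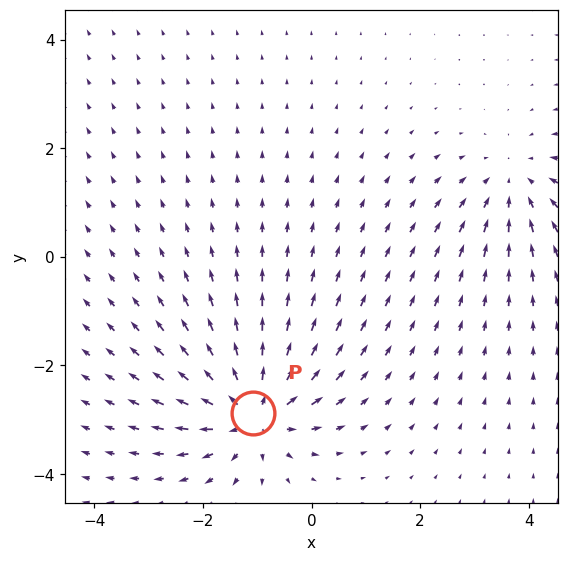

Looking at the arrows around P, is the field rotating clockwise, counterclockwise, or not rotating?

Near P at (-1.1, -2.9) the arrows show no circulation. The curl there is ≈0.

not rotating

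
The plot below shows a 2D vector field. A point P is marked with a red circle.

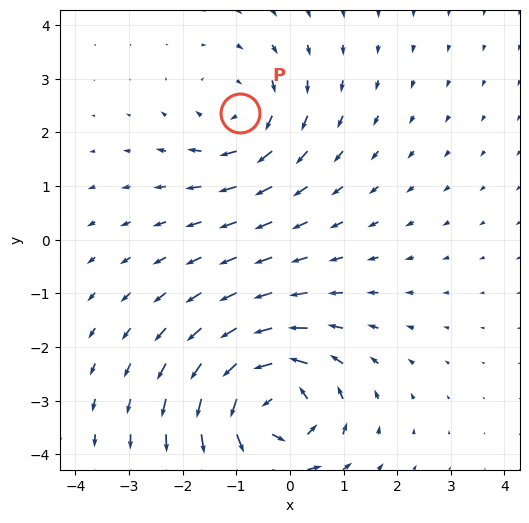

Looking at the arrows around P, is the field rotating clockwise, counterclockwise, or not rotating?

Near P at (-0.9, 2.4) the arrows circulate clockwise. The curl (z-component) there is about -3; negative curl means clockwise rotation.

clockwise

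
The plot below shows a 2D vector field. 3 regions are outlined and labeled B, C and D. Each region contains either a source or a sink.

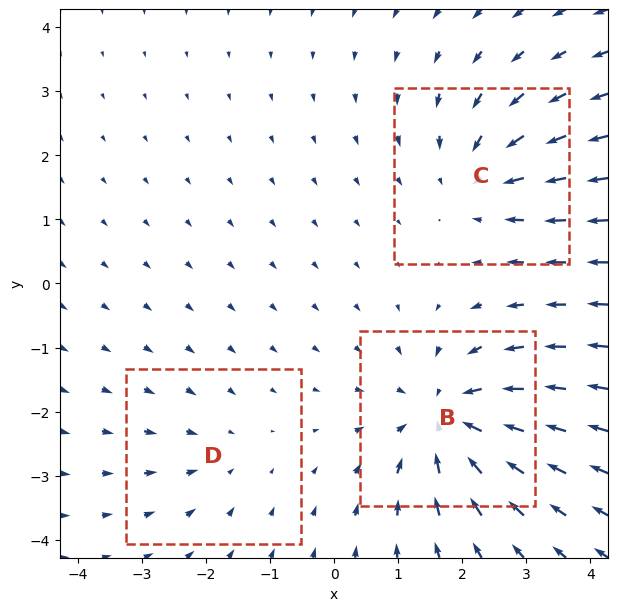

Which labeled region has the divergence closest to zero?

D

Divergence at each region's feature centre — B: about -5, C: about -3, D: about -2. Region D is closest to zero.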